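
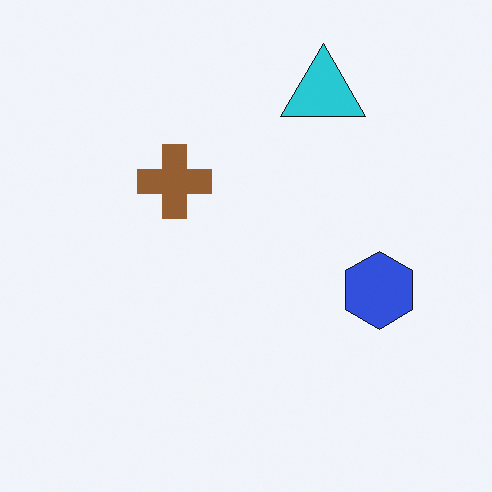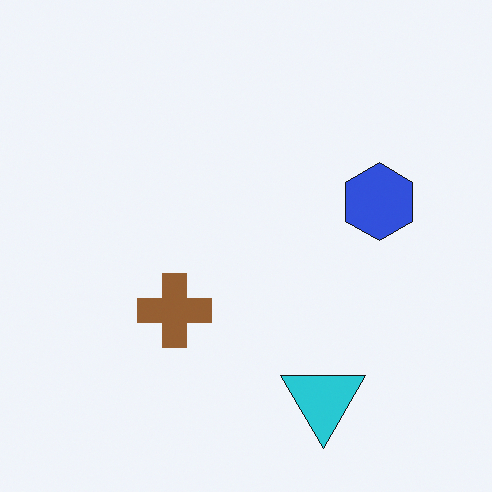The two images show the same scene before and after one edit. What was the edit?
Flipped vertically (top ↔ bottom).

The cyan triangle is in the top of the first image and the bottom of the second — shapes on opposite sides of the horizontal midline have swapped in a mirror flip.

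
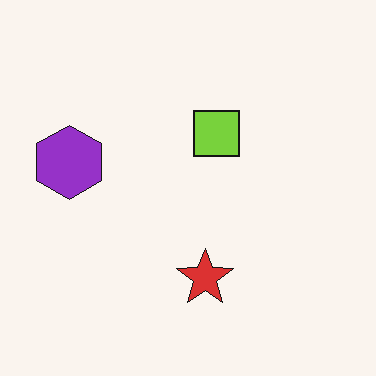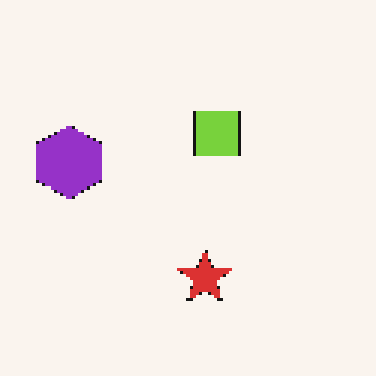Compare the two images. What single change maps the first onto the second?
It was lightly pixelated (a mild mosaic effect).

Shapes are reduced to large square blocks; fine edges and outlines are lost — a downscale-then-upscale (mosaic) effect.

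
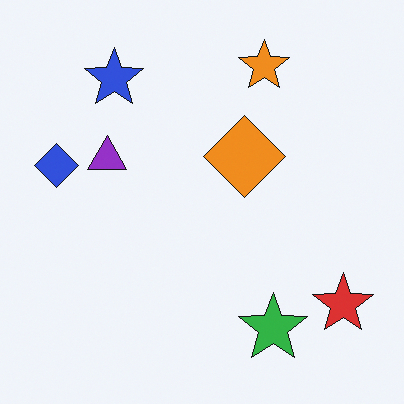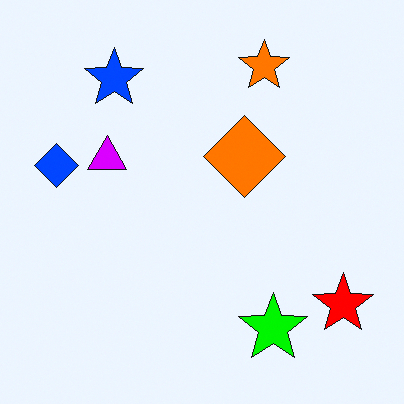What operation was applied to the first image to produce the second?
It was heavily oversaturated.

All colors are more vivid — a global saturation change.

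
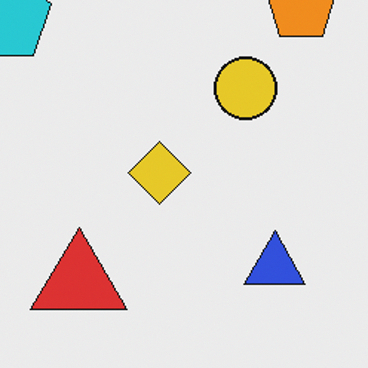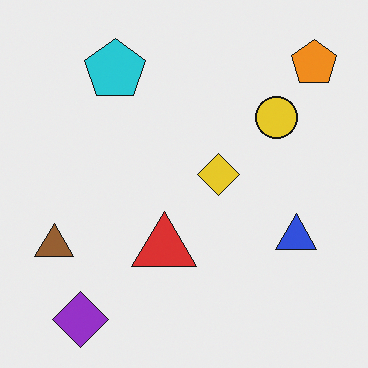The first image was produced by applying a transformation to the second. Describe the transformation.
The image was cropped to a modestly smaller region and rescaled.

The visible shapes are larger and the field of view is narrower; shapes near the original edges may be partly or wholly outside the frame — a crop-and-rescale.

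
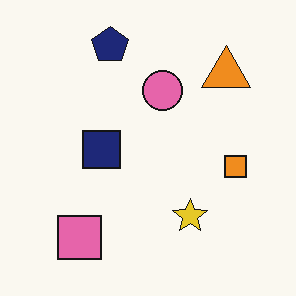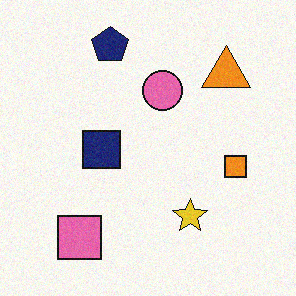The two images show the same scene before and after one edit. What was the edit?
The image was degraded with a light layer of grain.

Random speckle covers the whole image, including the flat background.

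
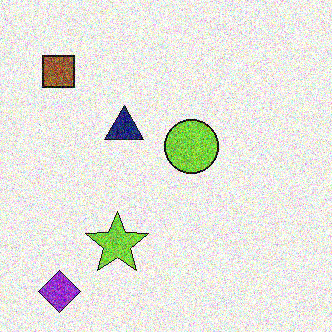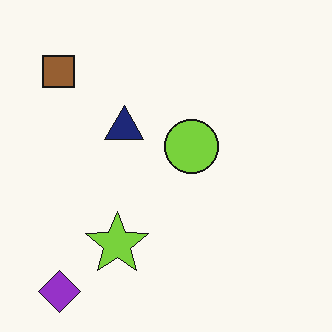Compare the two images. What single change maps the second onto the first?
Degraded with heavy additive noise.

Random speckle covers the whole image, including the flat background.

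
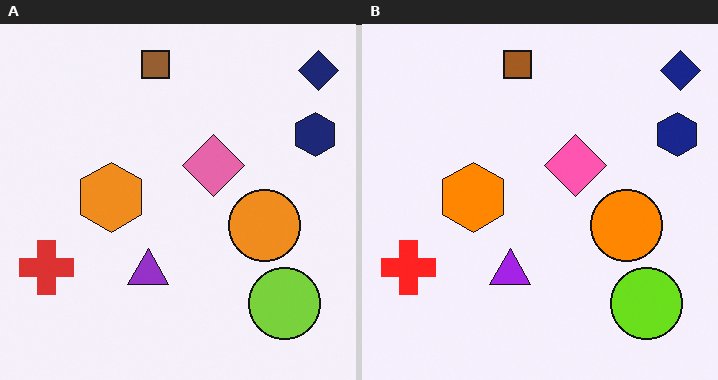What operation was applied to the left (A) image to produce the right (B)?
It was slightly oversaturated.

All colors are more vivid — a global saturation change.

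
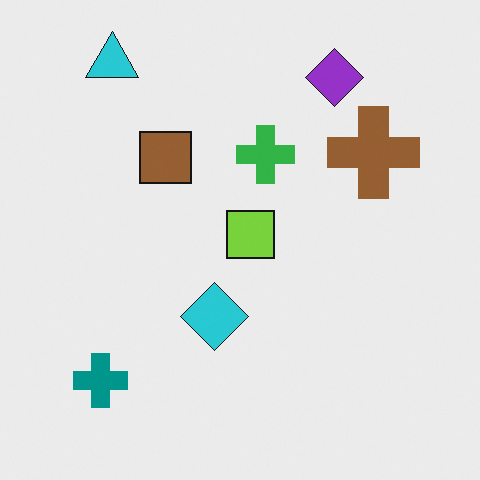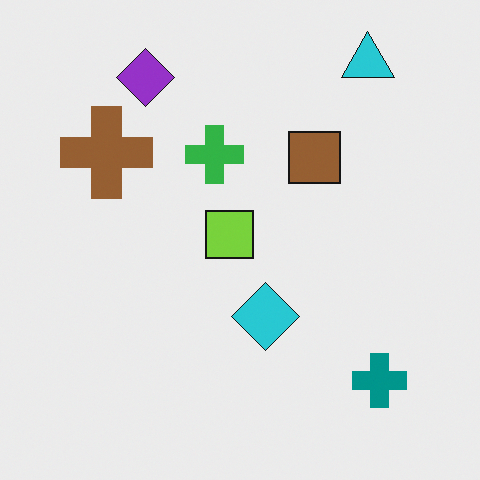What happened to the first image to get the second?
The image was flipped horizontally (left ↔ right).

The teal cross is in the bottom-left of the first image and the bottom-right of the second — shapes on opposite sides of the vertical midline have swapped in a mirror flip.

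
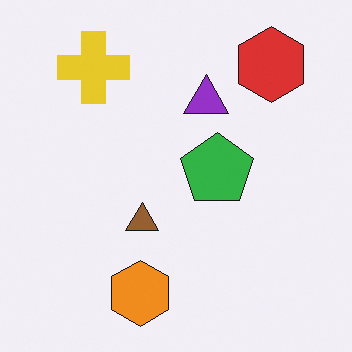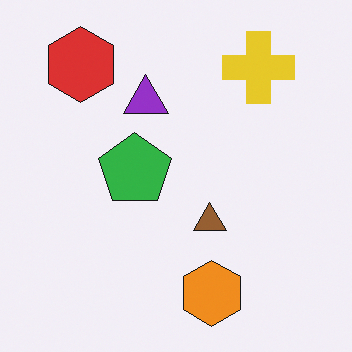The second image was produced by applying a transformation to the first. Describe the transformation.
It was flipped horizontally (left ↔ right).

The red hexagon is in the top-right of the first image and the top-left of the second — shapes on opposite sides of the vertical midline have swapped in a mirror flip.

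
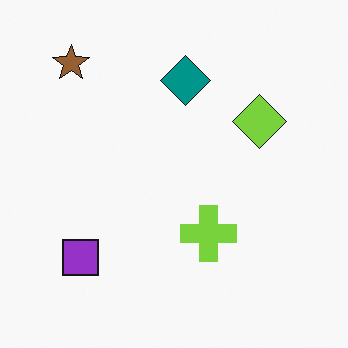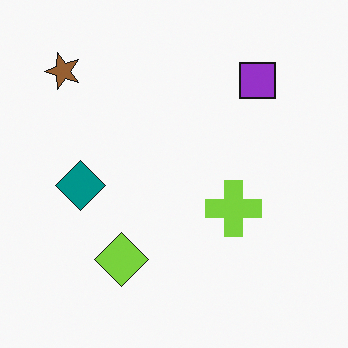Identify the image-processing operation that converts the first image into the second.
This is the original image transposed (reflected across the top-left ↔ bottom-right diagonal).

Shapes have swapped their row and column positions — what was in the top-right is now in the bottom-left — a diagonal reflection.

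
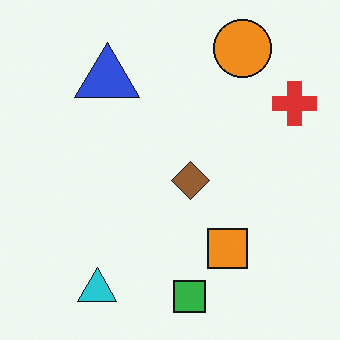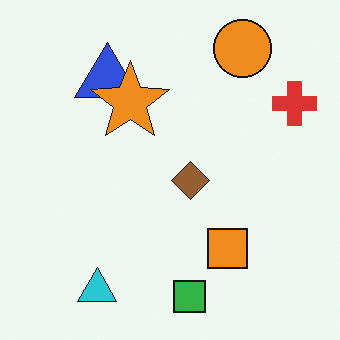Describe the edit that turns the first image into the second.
This is the original image overlaid with an additional orange star.

An orange star appears in the second image that is absent from the first.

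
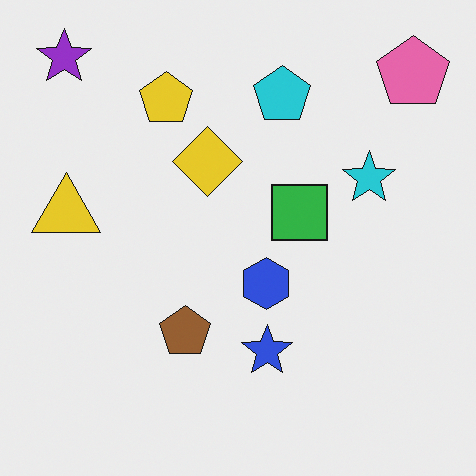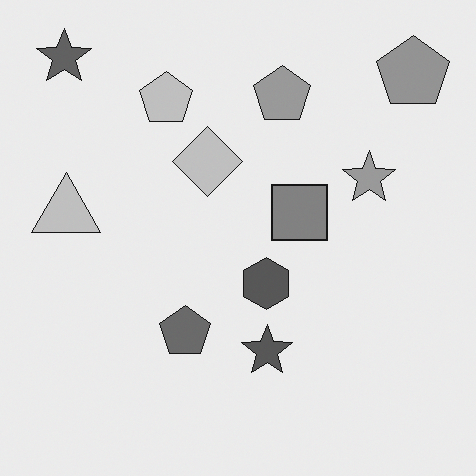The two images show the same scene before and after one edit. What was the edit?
The transformation is: converted to grayscale.

All color is removed — every shape is now a shade of grey.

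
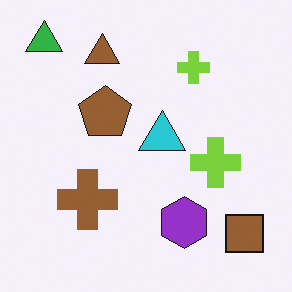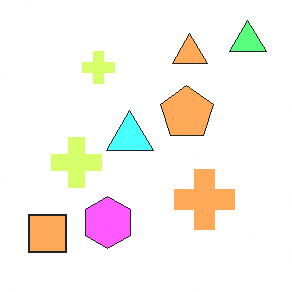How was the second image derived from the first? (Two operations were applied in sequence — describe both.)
The image was substantially brightened, then flipped horizontally (left ↔ right).

Every pixel — background and shapes alike — is uniformly brightened. The green triangle is in the top-left of the first image and the top-right of the second — shapes on opposite sides of the vertical midline have swapped in a mirror flip.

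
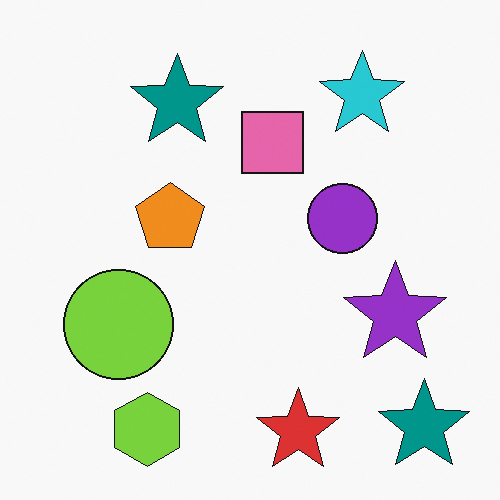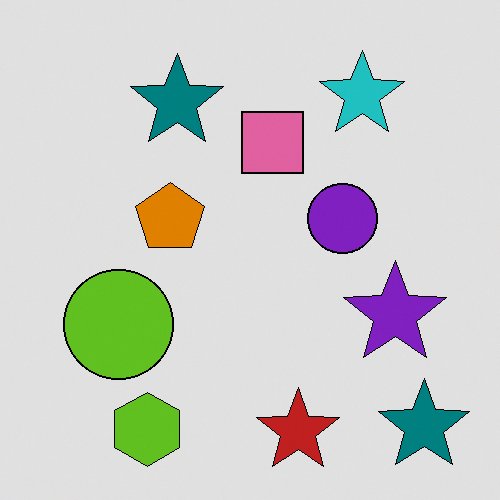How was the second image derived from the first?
It was moderately posterized.

Each flat color has snapped to a coarser quantized level — most visibly, the near-white background has dropped to a flat grey.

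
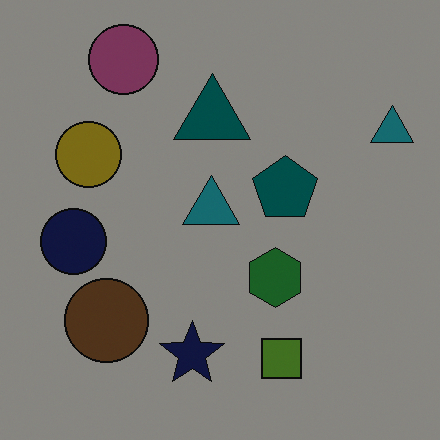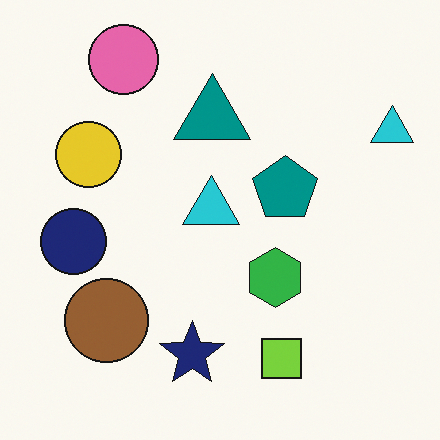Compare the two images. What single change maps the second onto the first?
It was darkened a lot.

Every pixel — background and shapes alike — is uniformly darkened.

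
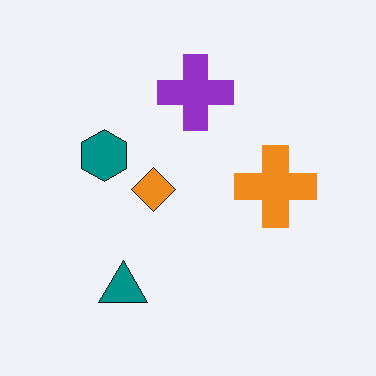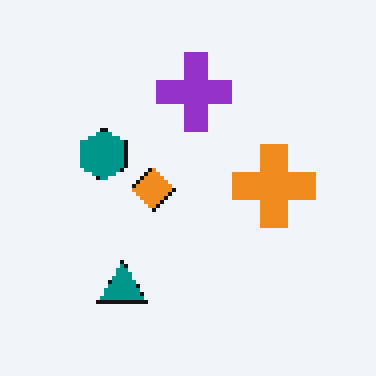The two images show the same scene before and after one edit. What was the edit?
It was mildly pixelated.

Shapes are reduced to large square blocks; fine edges and outlines are lost — a downscale-then-upscale (mosaic) effect.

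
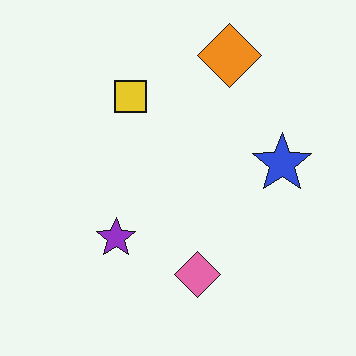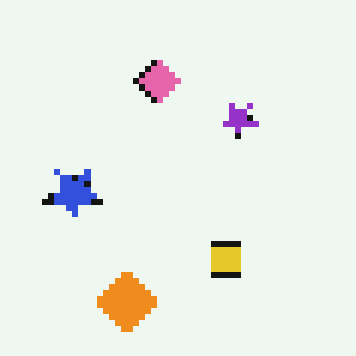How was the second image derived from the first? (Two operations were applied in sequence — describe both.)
The transformation is: pixelated into visible square blocks, then rotated 180°.

Shapes are reduced to large square blocks; fine edges and outlines are lost — a downscale-then-upscale (mosaic) effect. The orange diamond sits in the top of the first image and the bottom of the second — consistent with a whole-image 180° rotation.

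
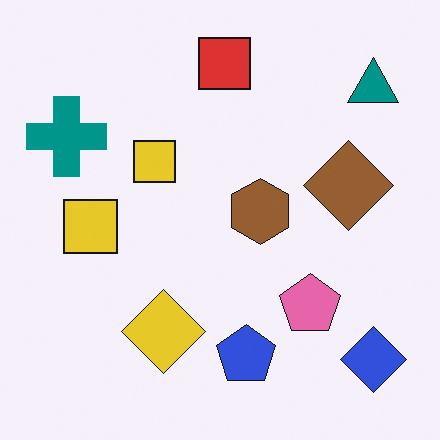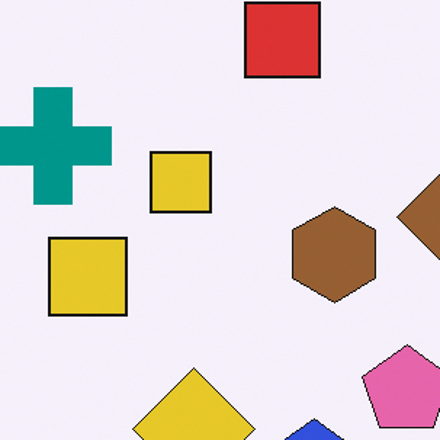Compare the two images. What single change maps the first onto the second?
Cropped slightly and scaled back up.

The visible shapes are larger and the field of view is narrower; shapes near the original edges may be partly or wholly outside the frame — a crop-and-rescale.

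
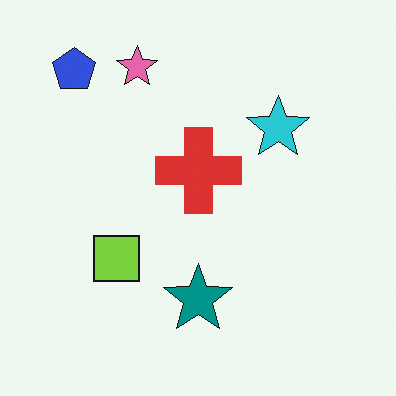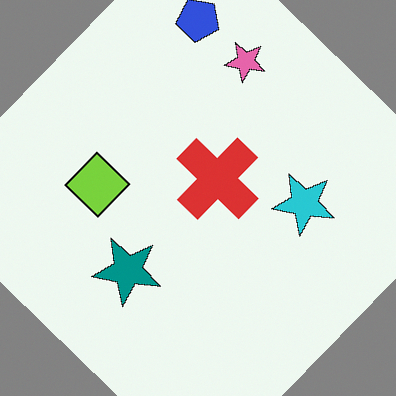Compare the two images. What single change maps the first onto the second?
The image was rotated clockwise by a large amount — several tens of degrees.

Every shape is tilted by the same angle and the image corners show triangular fill wedges — a whole-image rotation by a non-right angle.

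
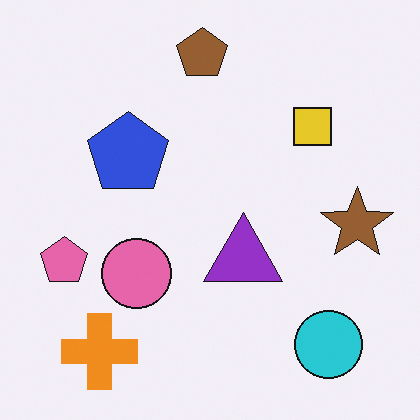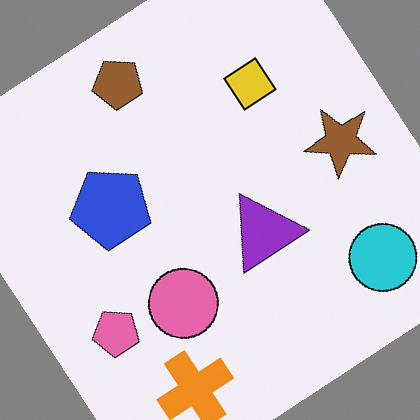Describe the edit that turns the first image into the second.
The second image is the first rotated counter-clockwise by a large amount — several tens of degrees.

Every shape is tilted by the same angle and the image corners show triangular fill wedges — a whole-image rotation by a non-right angle.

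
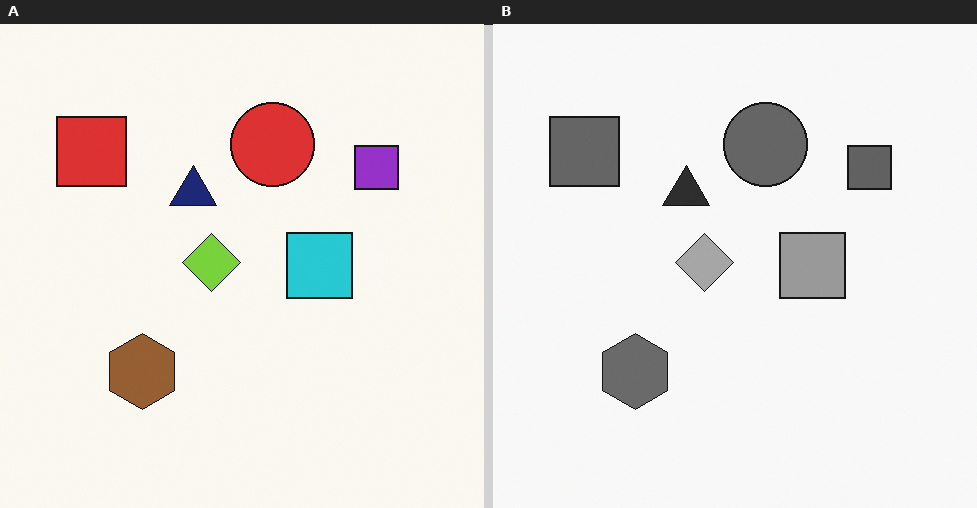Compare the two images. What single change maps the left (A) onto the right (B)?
This is the original image converted to grayscale.

All color is removed — every shape is now a shade of grey.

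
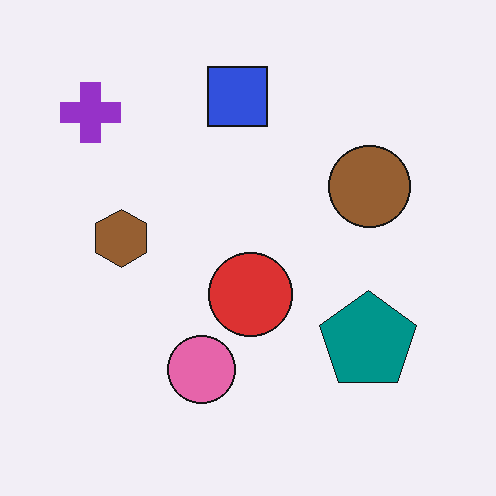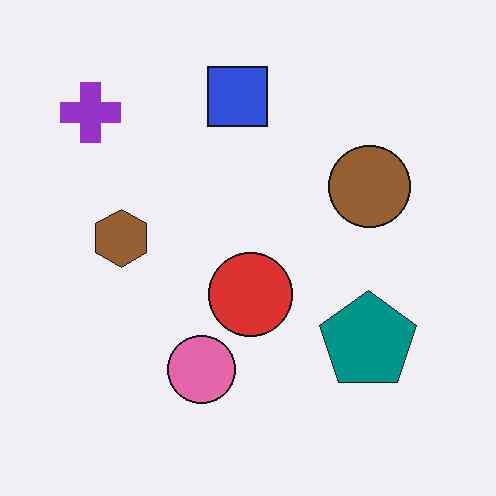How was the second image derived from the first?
The image was given moderate JPEG compression.

Blocky 8×8 compression artifacts appear around shape edges and the flat background shows ringing — characteristic JPEG degradation.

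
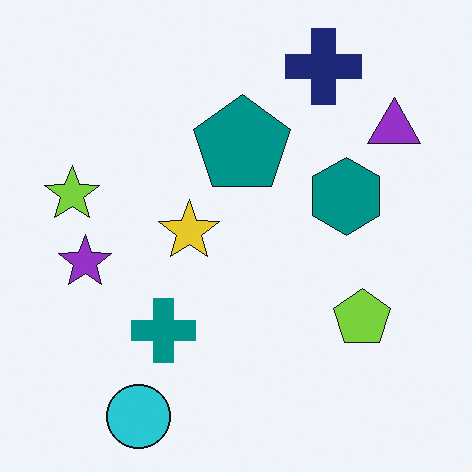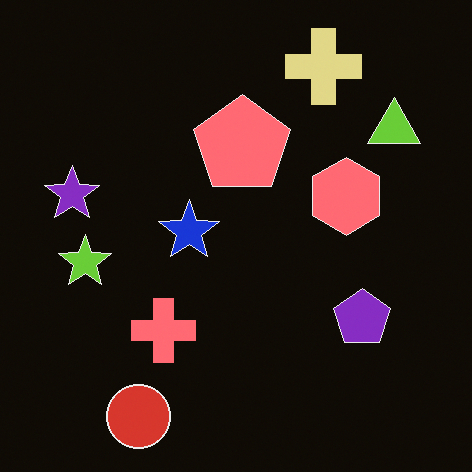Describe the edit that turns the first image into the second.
It was color-inverted (negative).

The light background has become dark and every shape's color is its complement — a photographic negative.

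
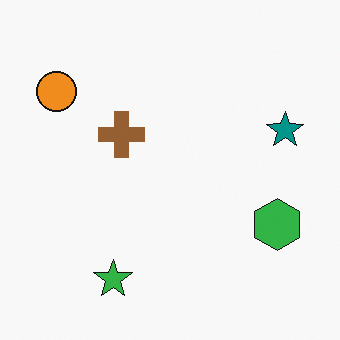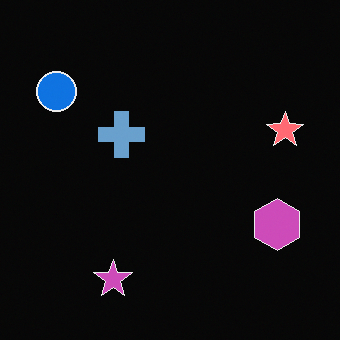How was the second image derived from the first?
It was color-inverted (negative).

The light background has become dark and every shape's color is its complement — a photographic negative.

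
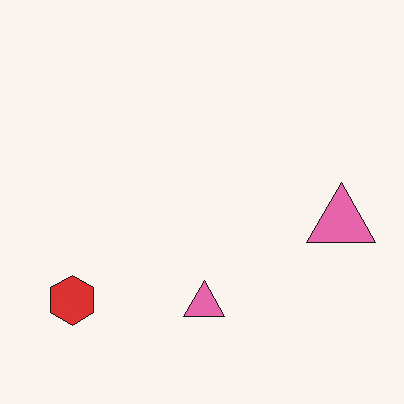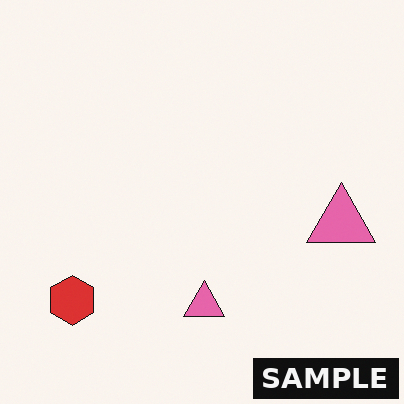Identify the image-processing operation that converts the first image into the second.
The second image is the first watermarked with the text "SAMPLE" in the lower-right corner.

A dark label reading "SAMPLE" appears in the lower-right corner.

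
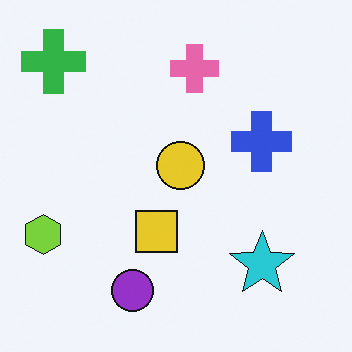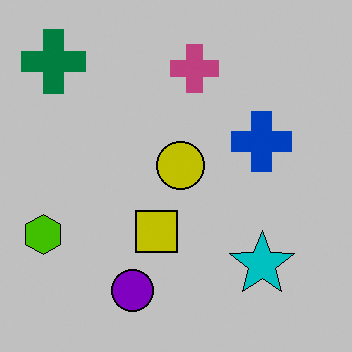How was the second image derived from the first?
It was heavily posterized to just a handful of flat colors.

Each flat color has snapped to a coarser quantized level — most visibly, the near-white background has dropped to a flat grey.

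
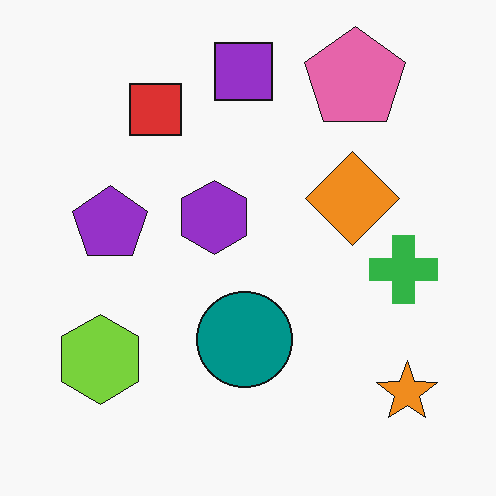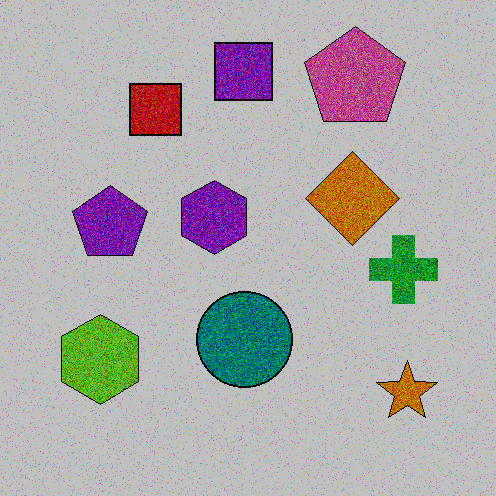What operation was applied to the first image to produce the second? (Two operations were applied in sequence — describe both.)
The transformation is: degraded with heavy additive noise, then heavily posterized to just a handful of flat colors.

Random speckle covers the whole image, including the flat background. Each flat color has snapped to a coarser quantized level — most visibly, the near-white background has dropped to a flat grey.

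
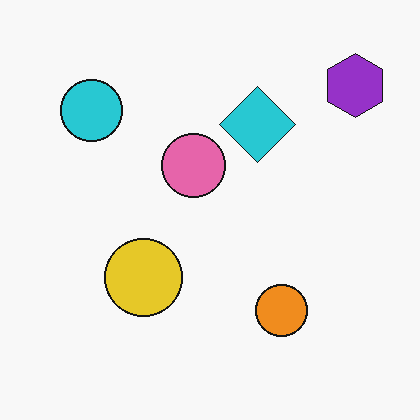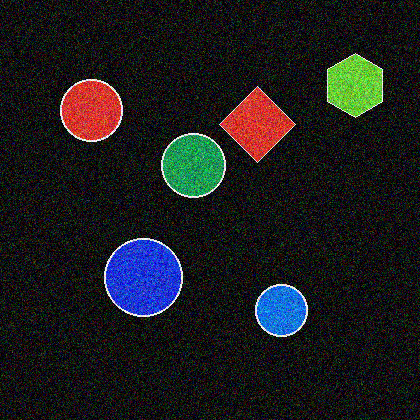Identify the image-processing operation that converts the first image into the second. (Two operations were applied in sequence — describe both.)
This is the original image color-inverted (negative), then degraded with a thick layer of grain.

The light background has become dark and every shape's color is its complement — a photographic negative. Random speckle covers the whole image, including the flat background.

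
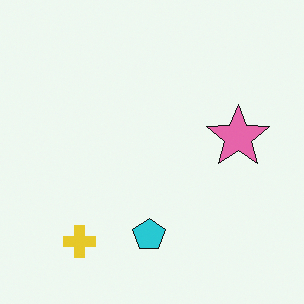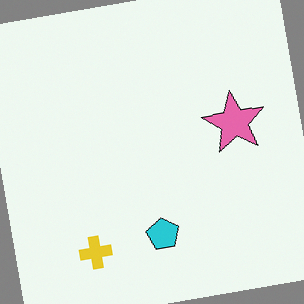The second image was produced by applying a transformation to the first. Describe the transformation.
The transformation is: rotated counter-clockwise by a few degrees.

Every shape is tilted by the same angle and the image corners show triangular fill wedges — a whole-image rotation by a non-right angle.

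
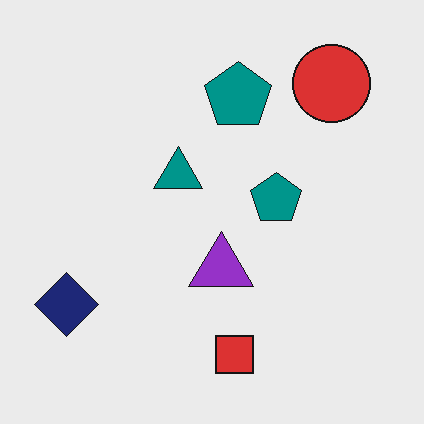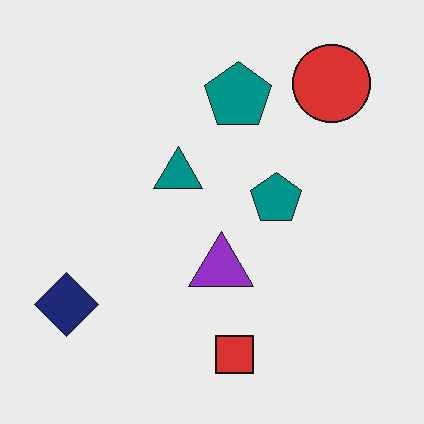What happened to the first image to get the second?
The transformation is: JPEG-compressed with visible artifacts.

Blocky 8×8 compression artifacts appear around shape edges and the flat background shows ringing — characteristic JPEG degradation.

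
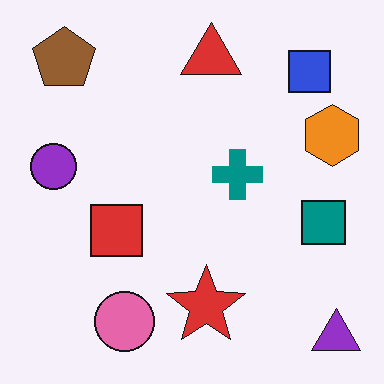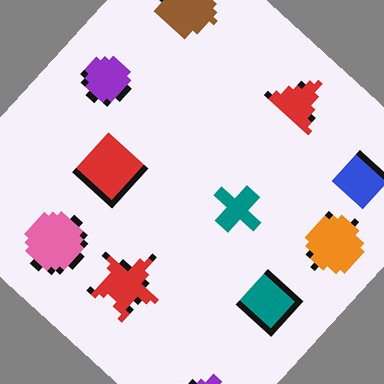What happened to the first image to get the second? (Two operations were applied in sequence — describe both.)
This is the original image moderately pixelated, then rotated clockwise by a large amount — several tens of degrees.

Shapes are reduced to large square blocks; fine edges and outlines are lost — a downscale-then-upscale (mosaic) effect. Every shape is tilted by the same angle and the image corners show triangular fill wedges — a whole-image rotation by a non-right angle.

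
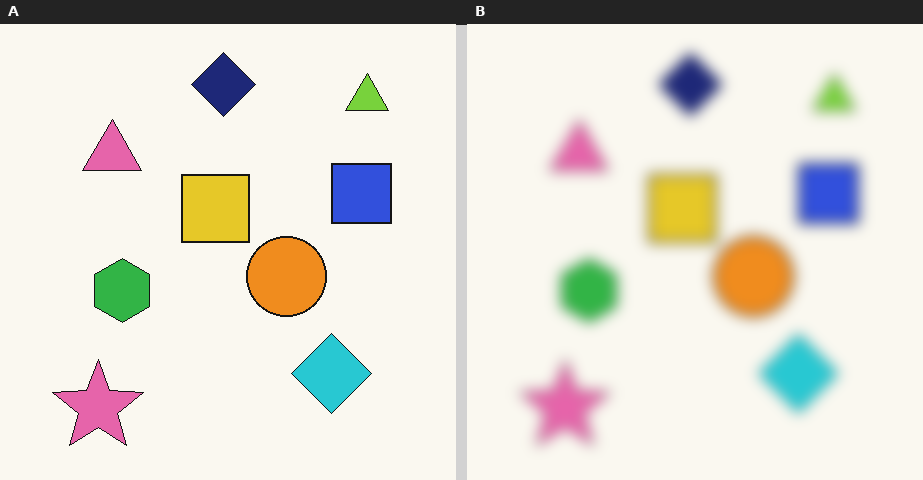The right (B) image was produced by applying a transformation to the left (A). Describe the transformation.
The image was strongly gaussian-blurred.

Shape edges and outlines are uniformly softened across the whole image.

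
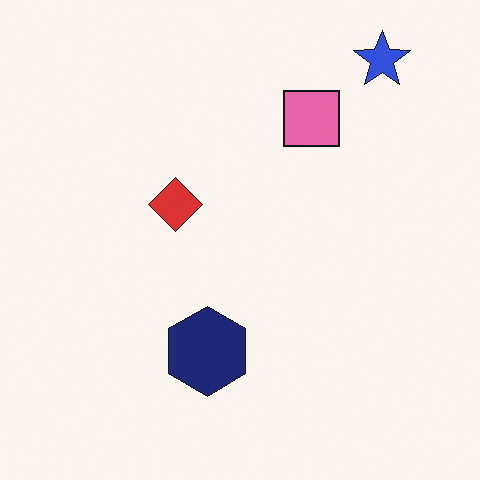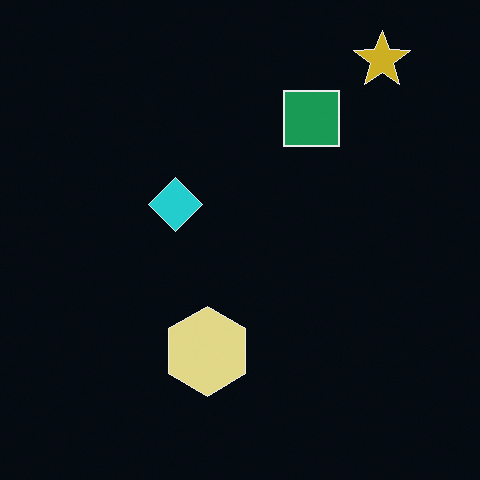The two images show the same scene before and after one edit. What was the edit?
It was color-inverted (negative).

The light background has become dark and every shape's color is its complement — a photographic negative.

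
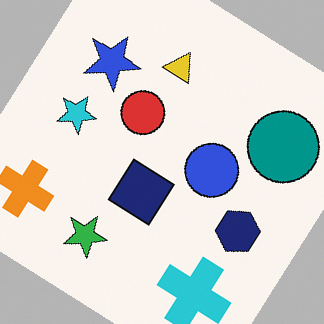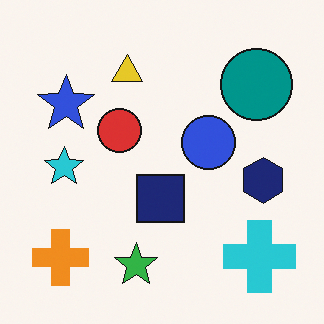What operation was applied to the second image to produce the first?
It was rotated clockwise by a large amount — several tens of degrees.

Every shape is tilted by the same angle and the image corners show triangular fill wedges — a whole-image rotation by a non-right angle.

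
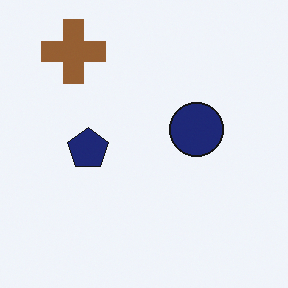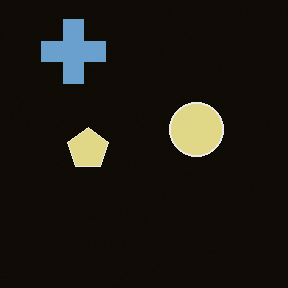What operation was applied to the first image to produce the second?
This is the original image color-inverted (negative).

The light background has become dark and every shape's color is its complement — a photographic negative.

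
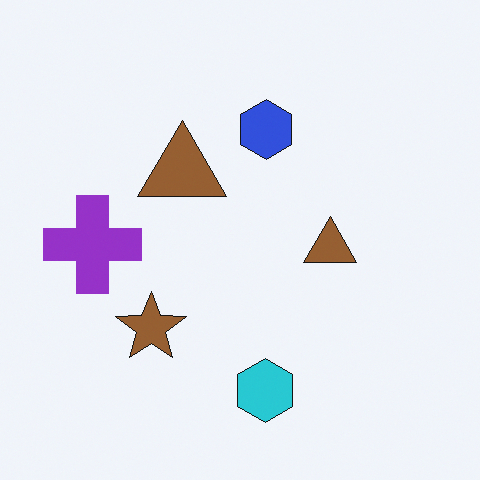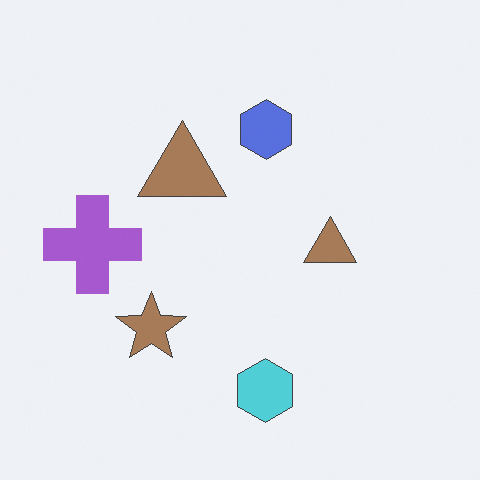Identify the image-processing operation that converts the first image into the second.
The second image is the first given slightly reduced contrast.

Tones are pushed toward mid-grey across the whole image — a global contrast change.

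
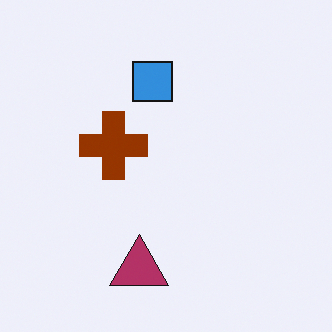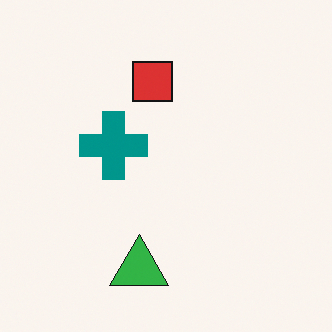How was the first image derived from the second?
Hue-shifted through roughly half the color wheel.

Every shape's color has rotated by the same amount around the hue wheel — a uniform hue shift.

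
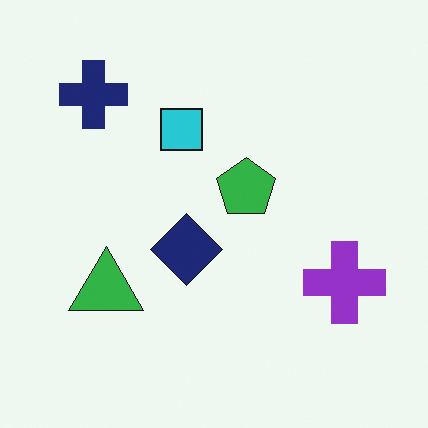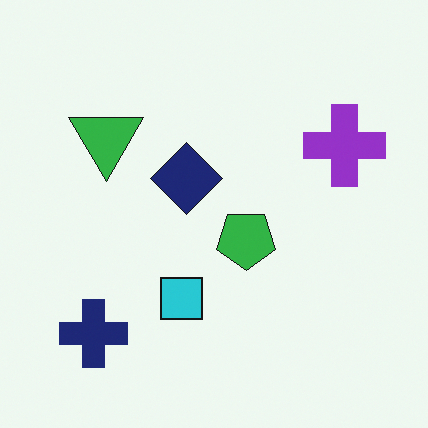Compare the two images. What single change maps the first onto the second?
This is the original image flipped vertically (top ↔ bottom).

The navy cross is in the top-left of the first image and the bottom-left of the second — shapes on opposite sides of the horizontal midline have swapped in a mirror flip.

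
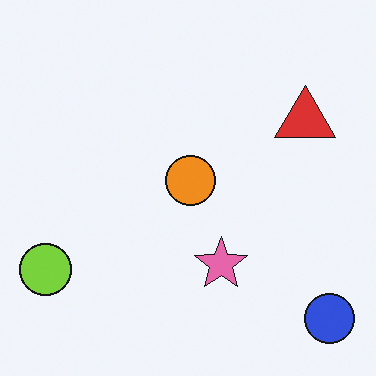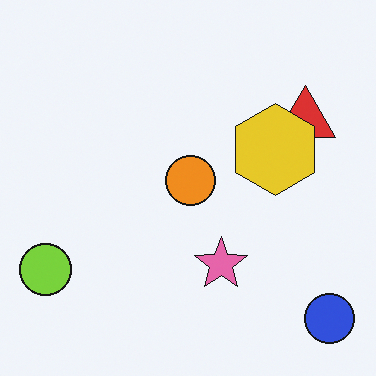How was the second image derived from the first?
This is the original image overlaid with an additional yellow hexagon.

A yellow hexagon appears in the second image that is absent from the first.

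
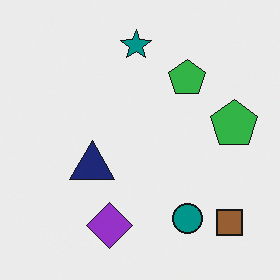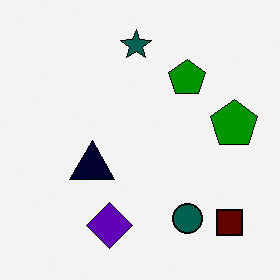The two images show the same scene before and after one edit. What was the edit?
It was given much higher contrast.

Tones are pushed away from mid-grey across the whole image — a global contrast change.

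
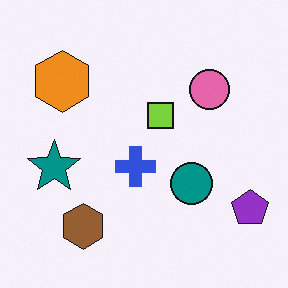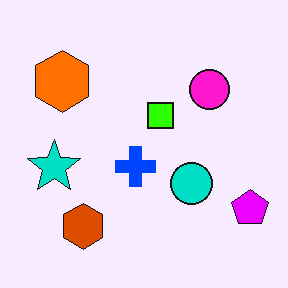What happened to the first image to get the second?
This is the original image made much more vivid (saturation change).

All colors are more vivid — a global saturation change.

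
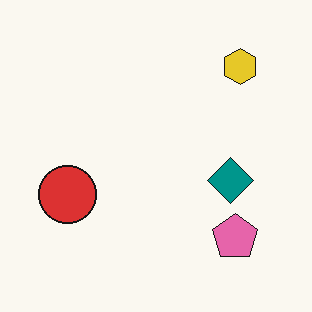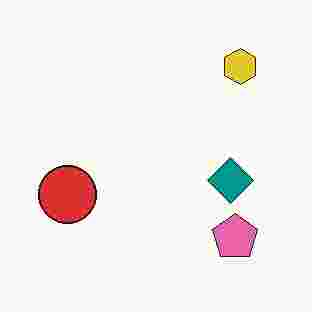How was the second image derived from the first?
The image was degraded with heavy JPEG compression.

Blocky 8×8 compression artifacts appear around shape edges and the flat background shows ringing — characteristic JPEG degradation.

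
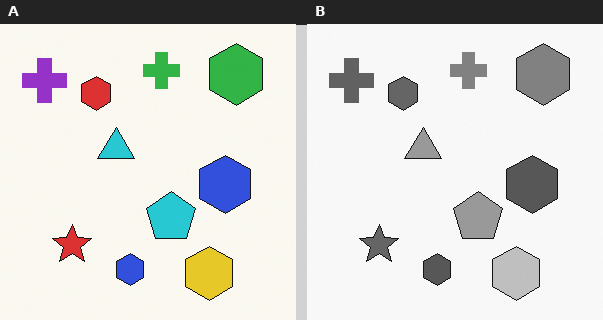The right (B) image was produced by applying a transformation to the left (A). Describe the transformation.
Converted to grayscale.

All color is removed — every shape is now a shade of grey.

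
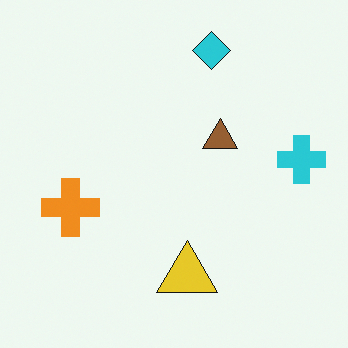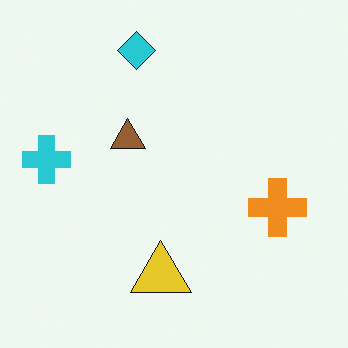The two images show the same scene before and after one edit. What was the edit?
The image was flipped horizontally (left ↔ right).

The cyan cross is in the right of the first image and the left of the second — shapes on opposite sides of the vertical midline have swapped in a mirror flip.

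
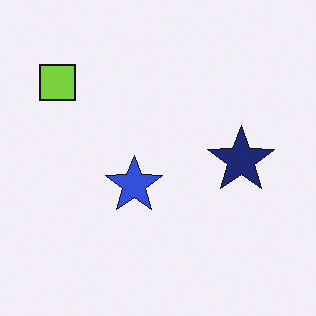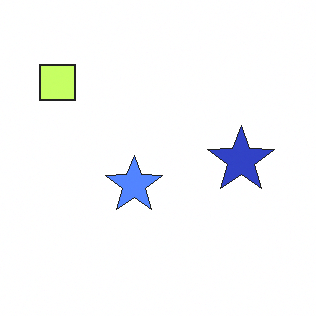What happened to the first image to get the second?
The second image is the first brightened a lot.

Every pixel — background and shapes alike — is uniformly brightened.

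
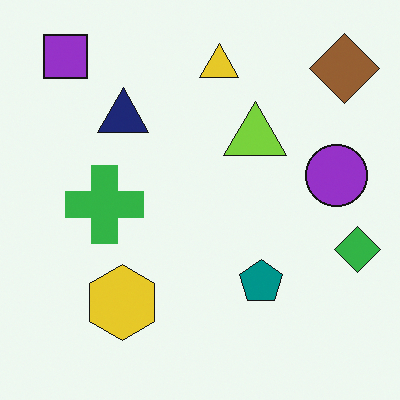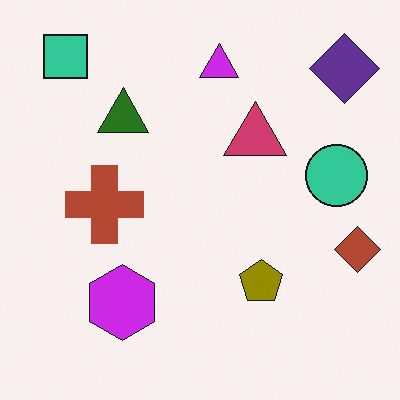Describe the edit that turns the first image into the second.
The transformation is: hue-shifted by a large amount.

Every shape's color has rotated by the same amount around the hue wheel — a uniform hue shift.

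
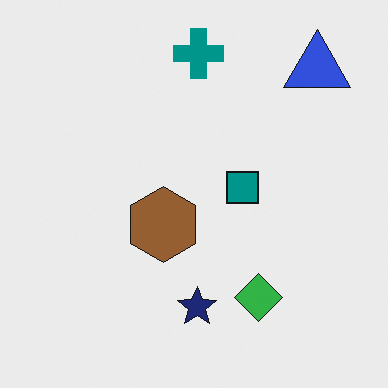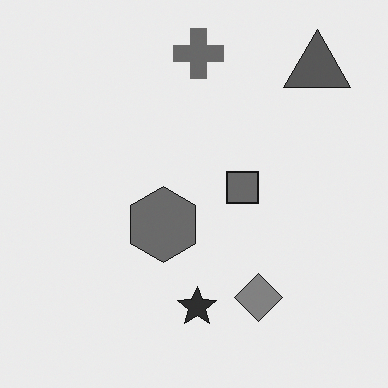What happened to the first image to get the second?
It was converted to grayscale.

All color is removed — every shape is now a shade of grey.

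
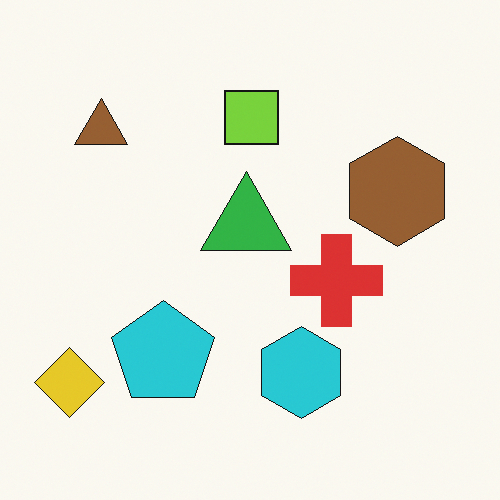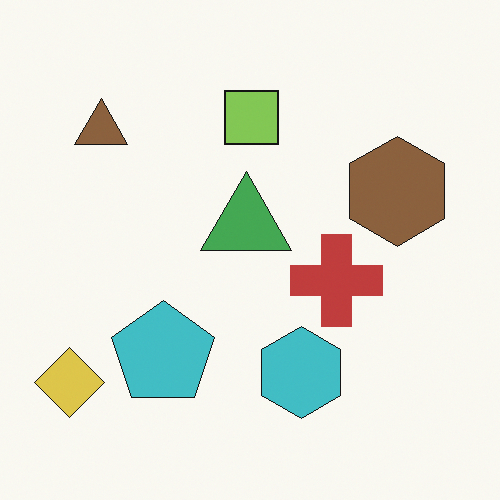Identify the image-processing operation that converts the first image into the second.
The image was slightly desaturated.

All colors are more muted and greyish — a global saturation change.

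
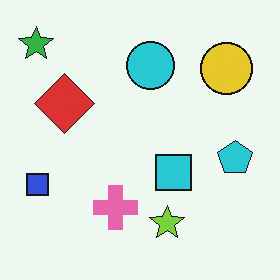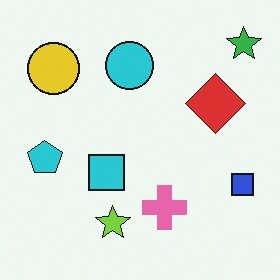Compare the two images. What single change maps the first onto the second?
The second image is the first flipped horizontally (left ↔ right).

The green star is in the top-left of the first image and the top-right of the second — shapes on opposite sides of the vertical midline have swapped in a mirror flip.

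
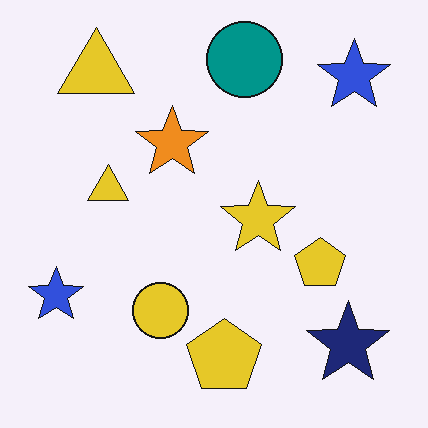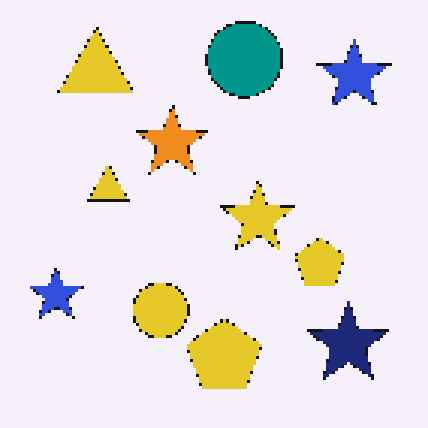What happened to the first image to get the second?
The image was mildly pixelated.

Shapes are reduced to large square blocks; fine edges and outlines are lost — a downscale-then-upscale (mosaic) effect.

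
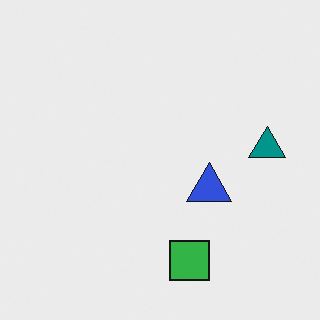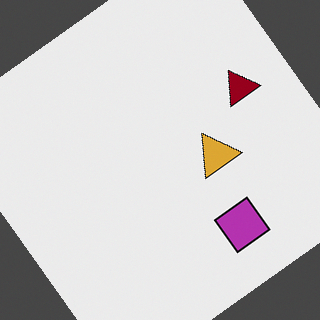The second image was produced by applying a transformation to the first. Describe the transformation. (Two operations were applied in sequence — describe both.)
The second image is the first rotated counter-clockwise by a large amount — several tens of degrees, then hue-shifted by a large amount.

Every shape is tilted by the same angle and the image corners show triangular fill wedges — a whole-image rotation by a non-right angle. Every shape's color has rotated by the same amount around the hue wheel — a uniform hue shift.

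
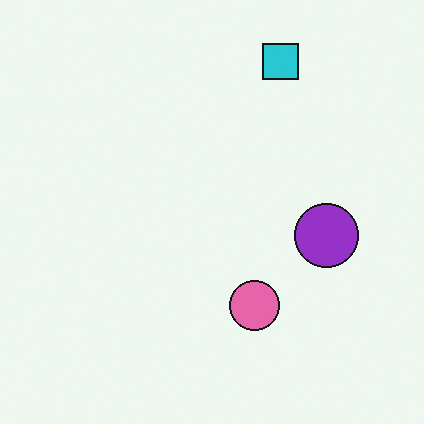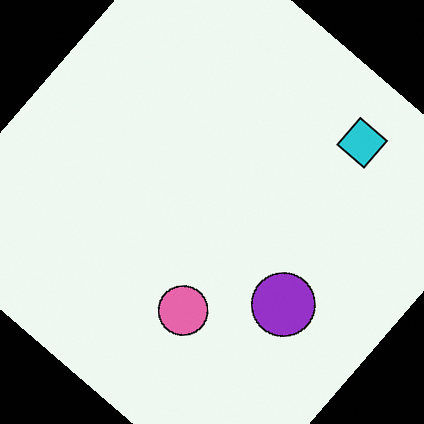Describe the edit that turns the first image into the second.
The image was rotated clockwise by a large amount — several tens of degrees.

Every shape is tilted by the same angle and the image corners show triangular fill wedges — a whole-image rotation by a non-right angle.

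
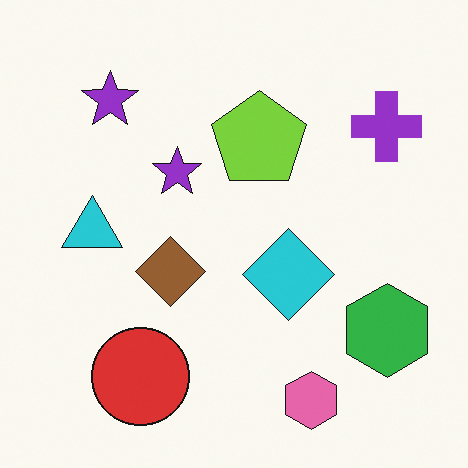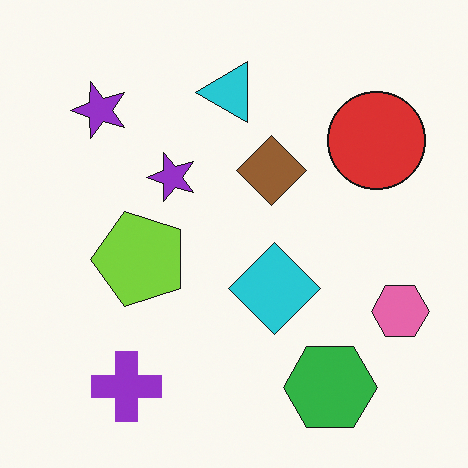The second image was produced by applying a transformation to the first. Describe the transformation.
The image was transposed (reflected across the top-left ↔ bottom-right diagonal).

Shapes have swapped their row and column positions — what was in the top-right is now in the bottom-left — a diagonal reflection.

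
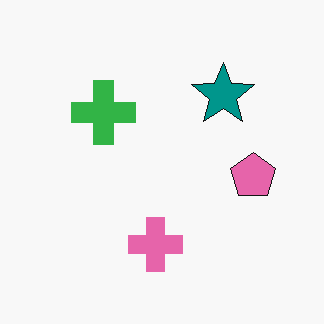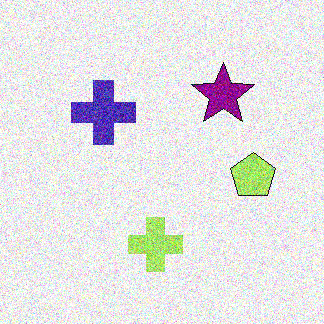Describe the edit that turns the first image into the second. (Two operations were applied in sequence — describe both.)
Degraded with heavy additive noise, then hue-shifted through roughly a third of the color wheel.

Random speckle covers the whole image, including the flat background. Every shape's color has rotated by the same amount around the hue wheel — a uniform hue shift.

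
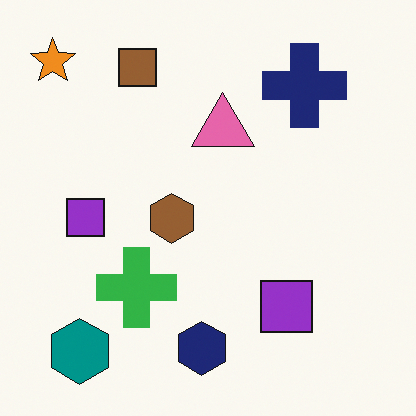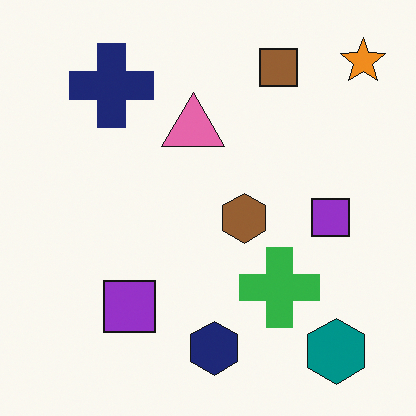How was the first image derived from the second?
This is the original image flipped horizontally (left ↔ right).

The orange star is in the top-right of the second image and the top-left of the first — shapes on opposite sides of the vertical midline have swapped in a mirror flip.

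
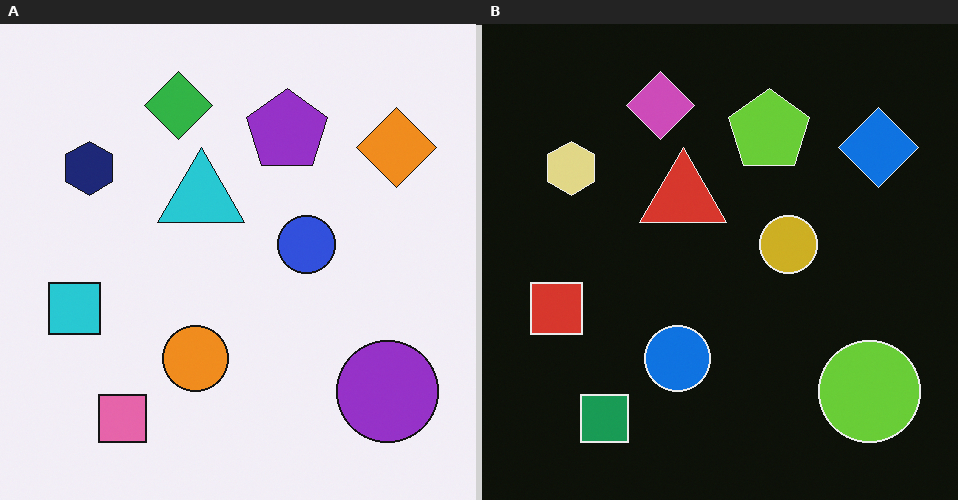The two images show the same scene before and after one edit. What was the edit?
Color-inverted (negative).

The light background has become dark and every shape's color is its complement — a photographic negative.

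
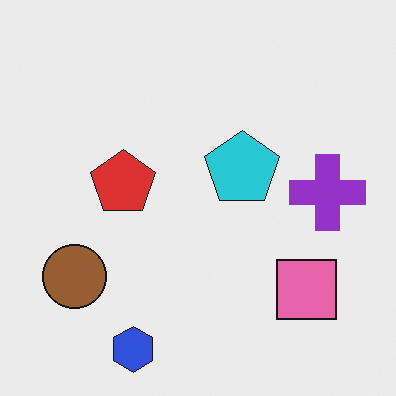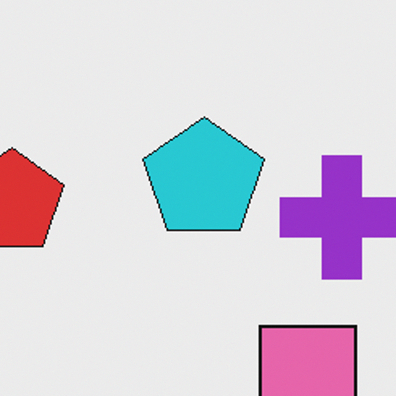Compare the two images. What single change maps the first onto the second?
It was cropped to a noticeably smaller region and rescaled.

The visible shapes are larger and the field of view is narrower; shapes near the original edges may be partly or wholly outside the frame — a crop-and-rescale.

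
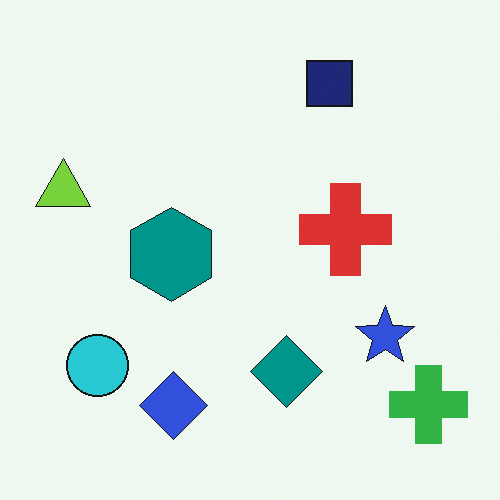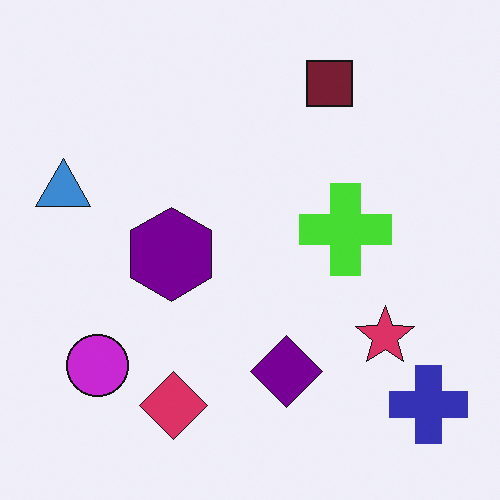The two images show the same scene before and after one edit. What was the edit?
Hue-shifted by a moderate amount.

Every shape's color has rotated by the same amount around the hue wheel — a uniform hue shift.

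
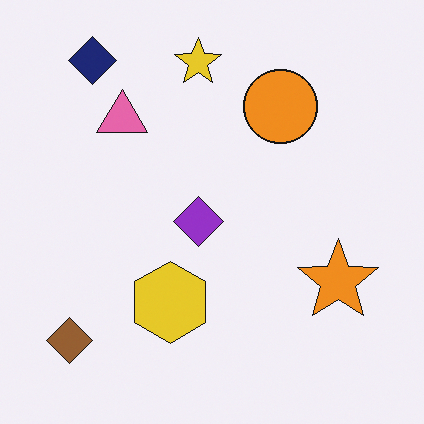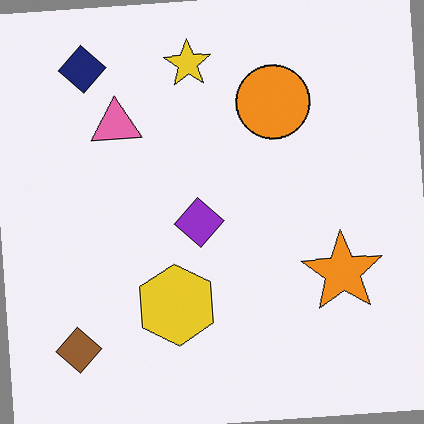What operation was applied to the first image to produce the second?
The second image is the first rotated counter-clockwise by a few degrees.

Every shape is tilted by the same angle and the image corners show triangular fill wedges — a whole-image rotation by a non-right angle.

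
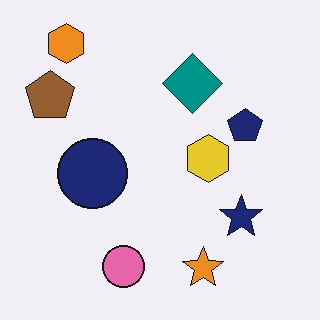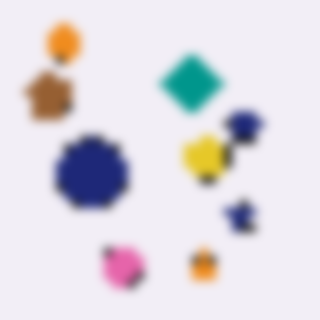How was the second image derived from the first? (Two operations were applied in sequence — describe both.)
It was moderately pixelated, then strongly gaussian-blurred.

Shapes are reduced to large square blocks; fine edges and outlines are lost — a downscale-then-upscale (mosaic) effect. Shape edges and outlines are uniformly softened across the whole image.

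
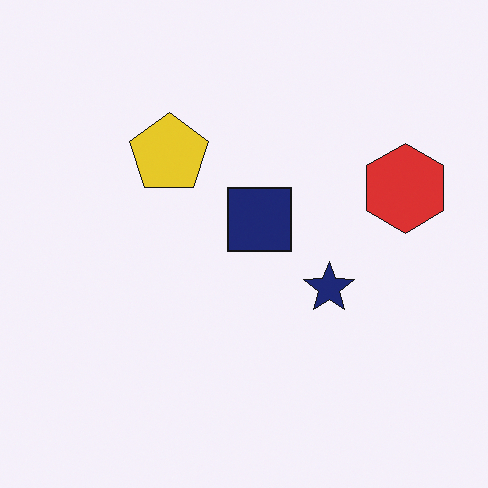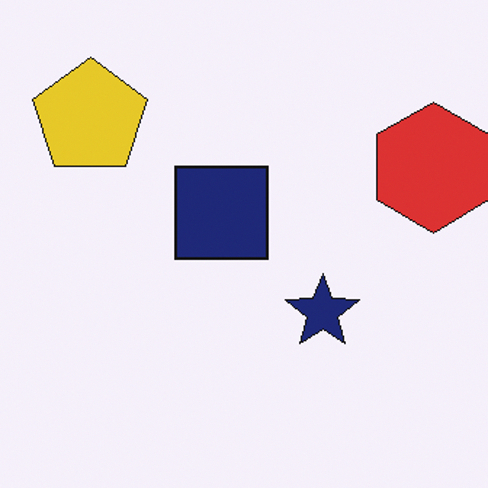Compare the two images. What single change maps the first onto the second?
The image was cropped slightly and scaled back up.

The visible shapes are larger and the field of view is narrower; shapes near the original edges may be partly or wholly outside the frame — a crop-and-rescale.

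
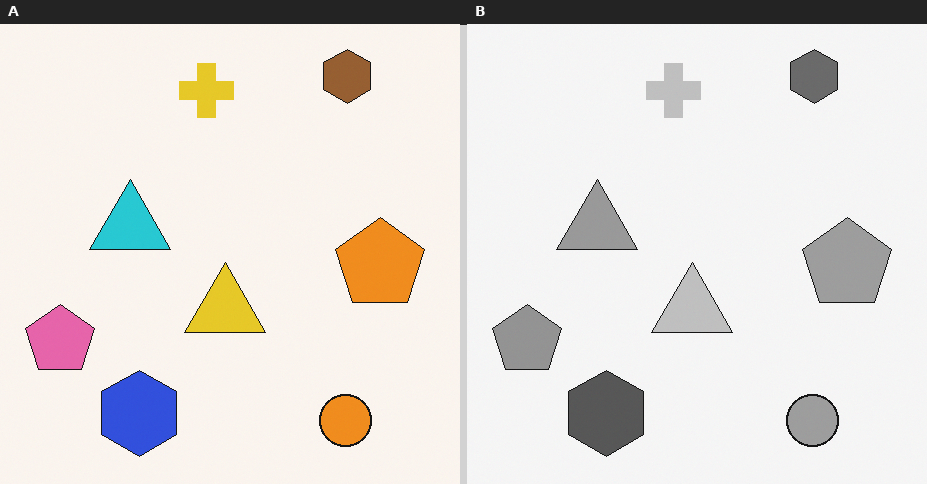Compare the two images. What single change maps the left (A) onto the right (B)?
The image was converted to grayscale.

All color is removed — every shape is now a shade of grey.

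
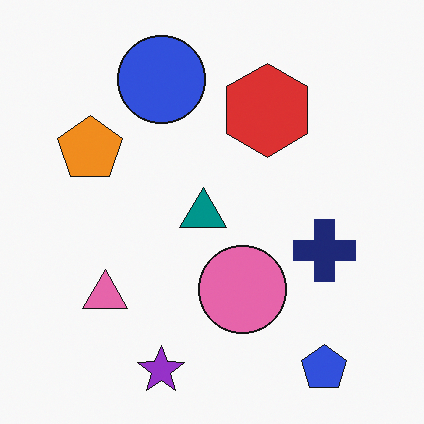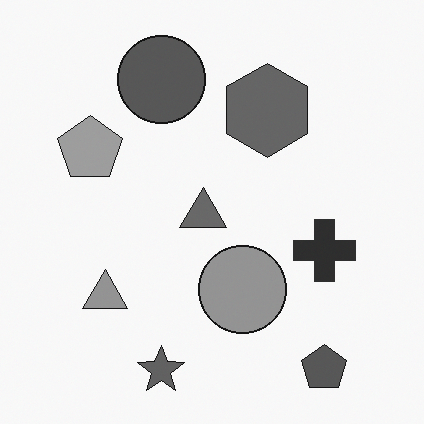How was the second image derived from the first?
The second image is the first converted to grayscale.

All color is removed — every shape is now a shade of grey.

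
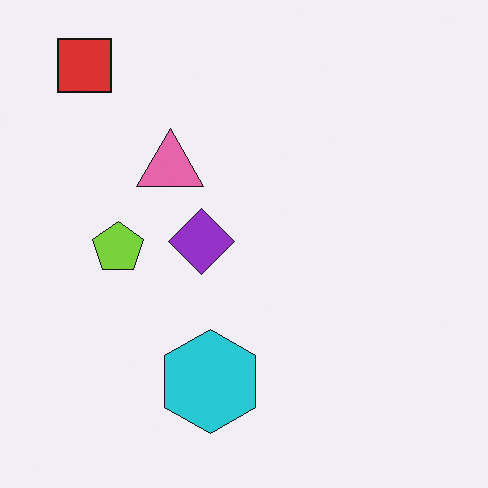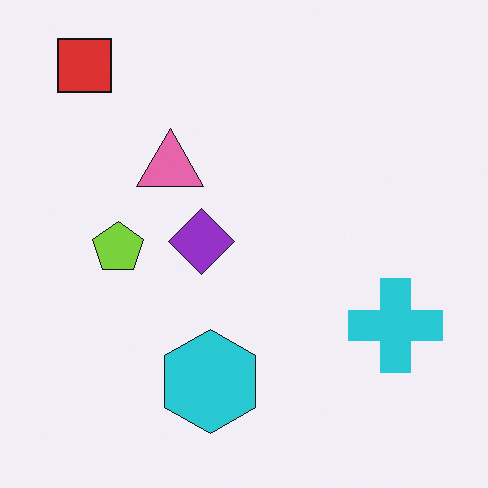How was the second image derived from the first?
The second image is the first overlaid with an additional cyan cross.

A cyan cross appears in the second image that is absent from the first.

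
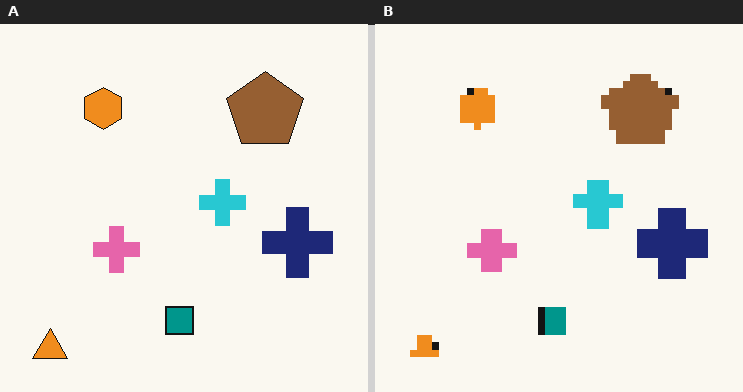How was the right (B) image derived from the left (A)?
This is the original image moderately pixelated.

Shapes are reduced to large square blocks; fine edges and outlines are lost — a downscale-then-upscale (mosaic) effect.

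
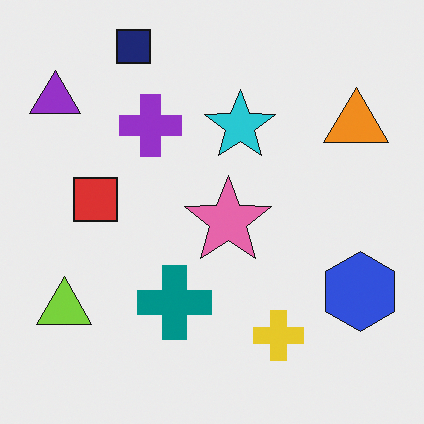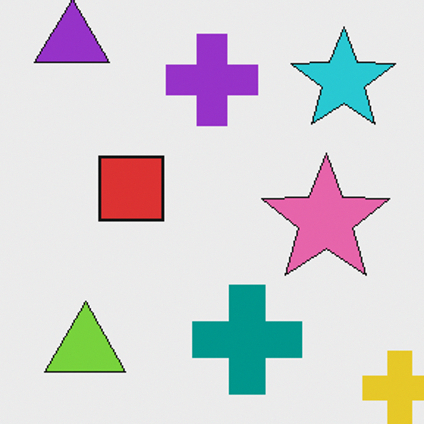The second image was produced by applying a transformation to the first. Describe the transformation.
This is the original image cropped slightly and scaled back up.

The visible shapes are larger and the field of view is narrower; shapes near the original edges may be partly or wholly outside the frame — a crop-and-rescale.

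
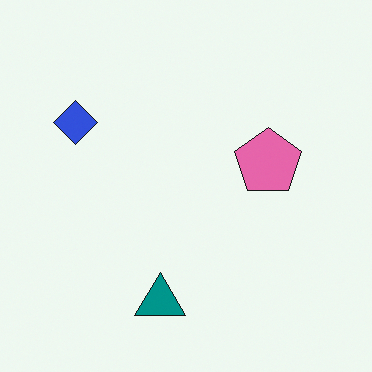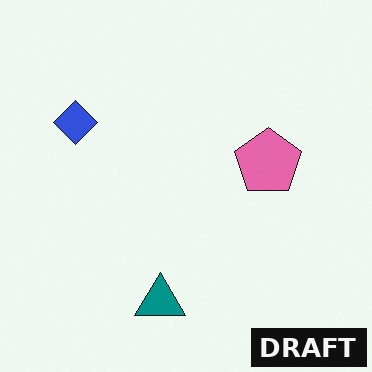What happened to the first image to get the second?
It was watermarked with the text "DRAFT" in the lower-right corner.

A dark label reading "DRAFT" appears in the lower-right corner.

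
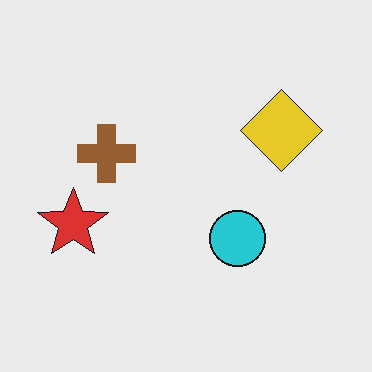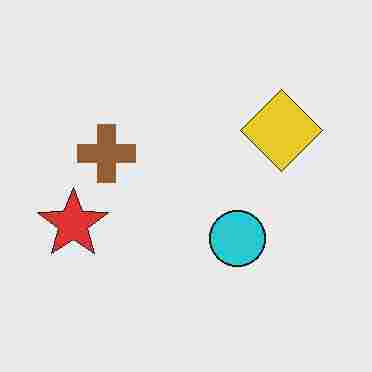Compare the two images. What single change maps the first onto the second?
This is the original image degraded with heavy JPEG compression.

Blocky 8×8 compression artifacts appear around shape edges and the flat background shows ringing — characteristic JPEG degradation.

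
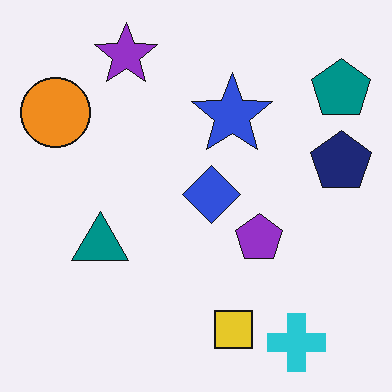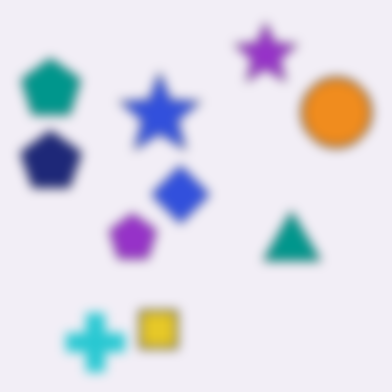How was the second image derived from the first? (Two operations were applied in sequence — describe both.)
The transformation is: flipped horizontally (left ↔ right), then strongly gaussian-blurred.

The navy pentagon is in the right of the first image and the left of the second — shapes on opposite sides of the vertical midline have swapped in a mirror flip. Shape edges and outlines are uniformly softened across the whole image.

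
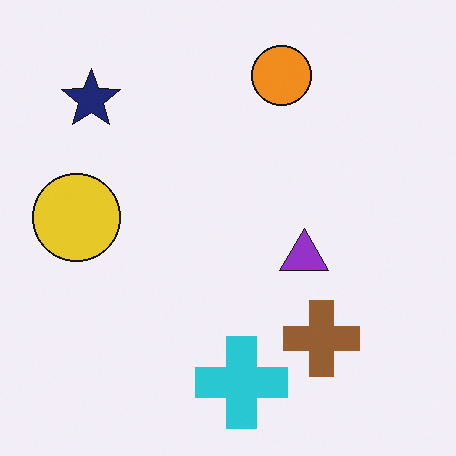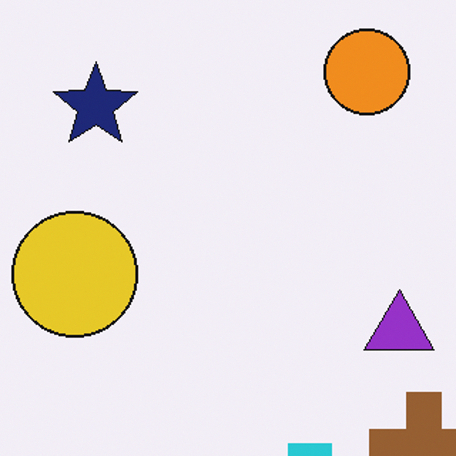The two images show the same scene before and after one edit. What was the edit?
The second image is the first cropped slightly and scaled back up.

The visible shapes are larger and the field of view is narrower; shapes near the original edges may be partly or wholly outside the frame — a crop-and-rescale.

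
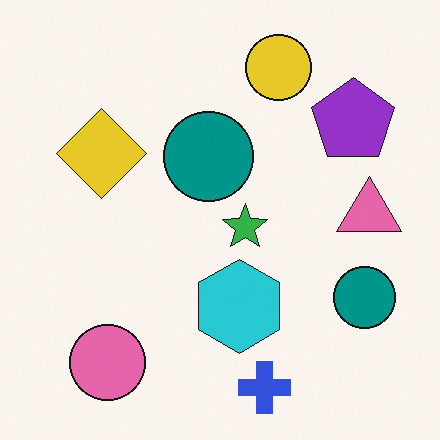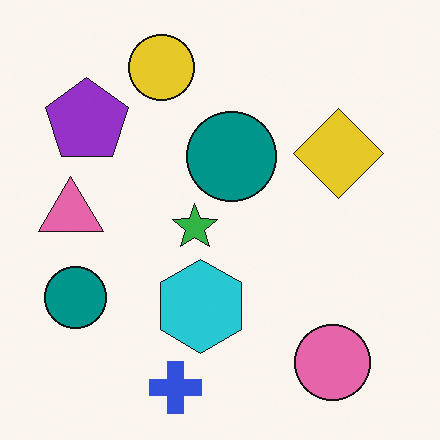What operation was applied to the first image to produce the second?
The transformation is: flipped horizontally (left ↔ right).

The pink triangle is in the right of the first image and the left of the second — shapes on opposite sides of the vertical midline have swapped in a mirror flip.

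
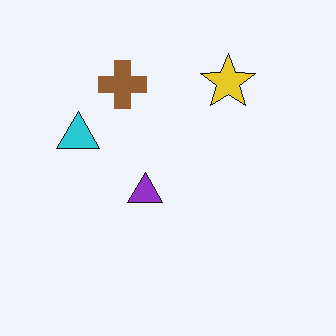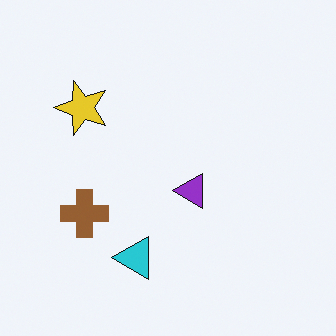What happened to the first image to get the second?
The transformation is: rotated 90° counter-clockwise.

The yellow star sits in the top-right of the first image and the top-left of the second — consistent with a whole-image 90° counter-clockwise rotation.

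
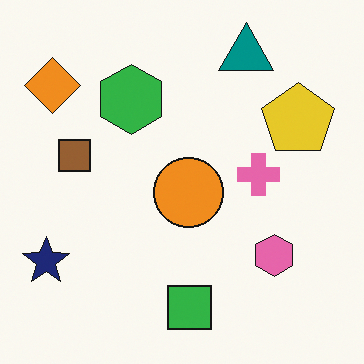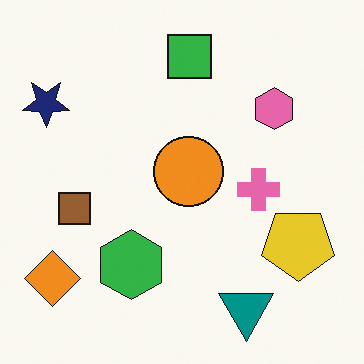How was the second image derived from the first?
The transformation is: flipped vertically (top ↔ bottom).

The teal triangle is in the top-right of the first image and the bottom-right of the second — shapes on opposite sides of the horizontal midline have swapped in a mirror flip.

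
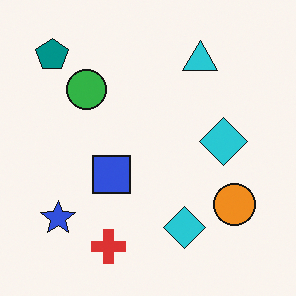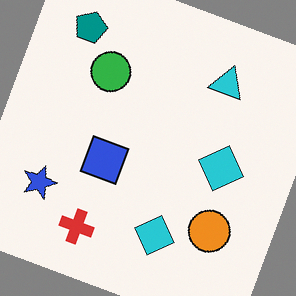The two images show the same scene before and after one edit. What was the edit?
The second image is the first rotated clockwise by a clearly visible amount.

Every shape is tilted by the same angle and the image corners show triangular fill wedges — a whole-image rotation by a non-right angle.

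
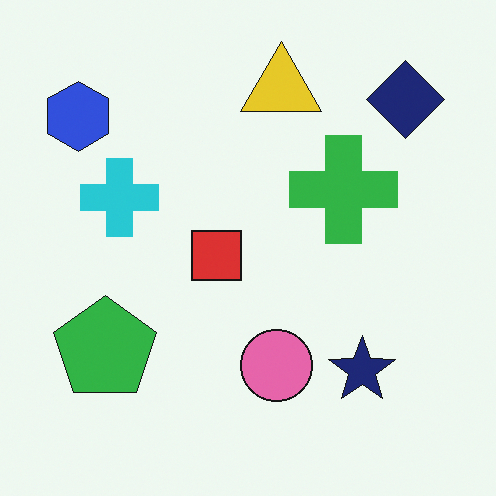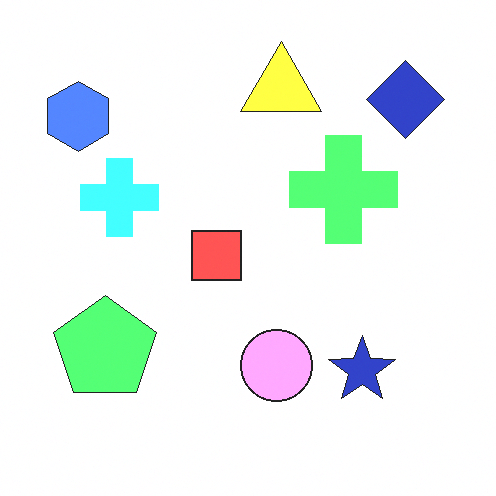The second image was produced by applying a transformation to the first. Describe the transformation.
The transformation is: substantially brightened.

Every pixel — background and shapes alike — is uniformly brightened.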